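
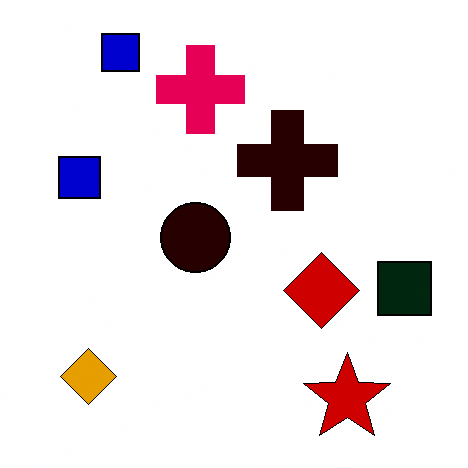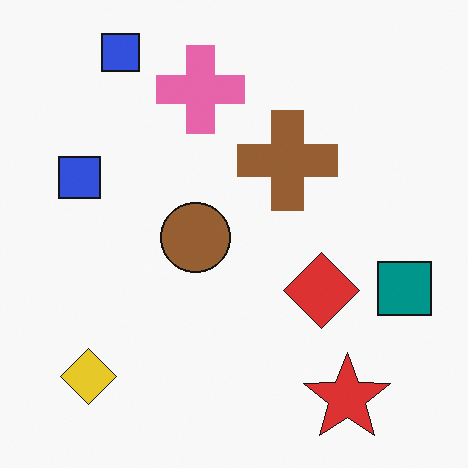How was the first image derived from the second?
The image was given much higher contrast.

Tones are pushed away from mid-grey across the whole image — a global contrast change.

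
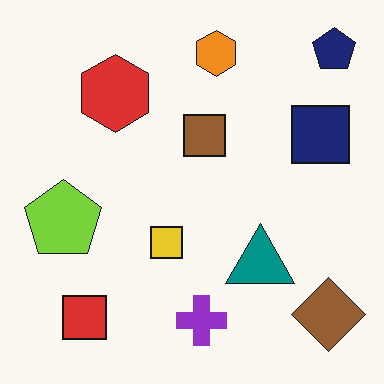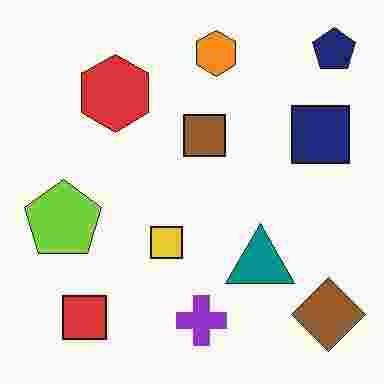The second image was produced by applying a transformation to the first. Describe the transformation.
Heavily JPEG-compressed with obvious blocking artifacts.

Blocky 8×8 compression artifacts appear around shape edges and the flat background shows ringing — characteristic JPEG degradation.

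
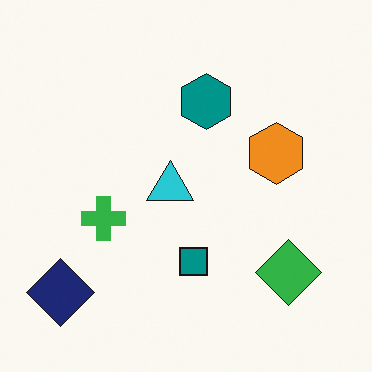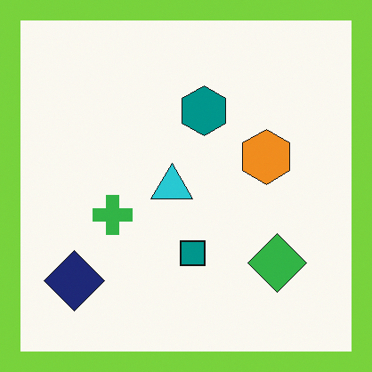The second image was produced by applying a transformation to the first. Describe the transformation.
The transformation is: framed with a lime border.

A solid lime frame runs around the edge of the second image, with the content slightly shrunk inside it.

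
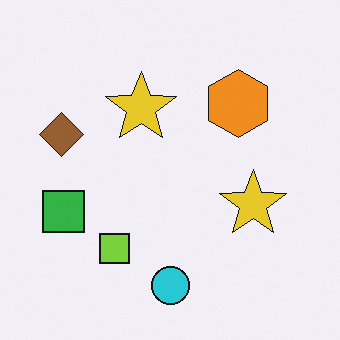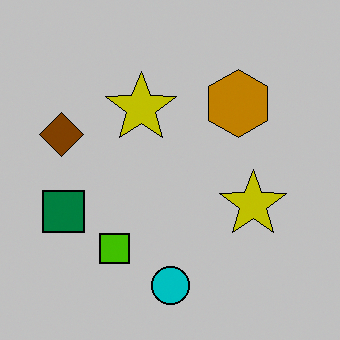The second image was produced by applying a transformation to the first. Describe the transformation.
This is the original image aggressively posterized.

Each flat color has snapped to a coarser quantized level — most visibly, the near-white background has dropped to a flat grey.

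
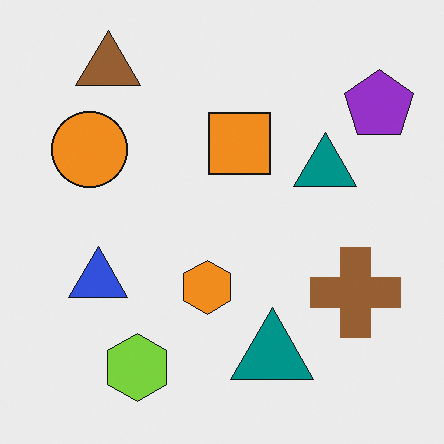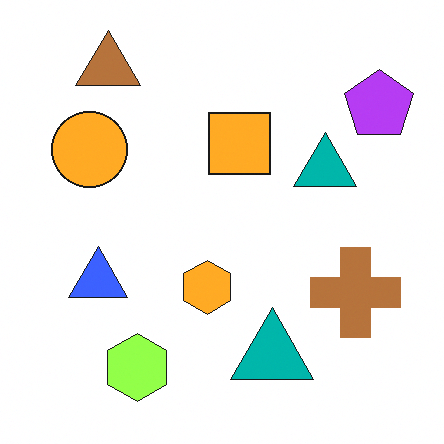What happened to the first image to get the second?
It was slightly brightened.

Every pixel — background and shapes alike — is uniformly brightened.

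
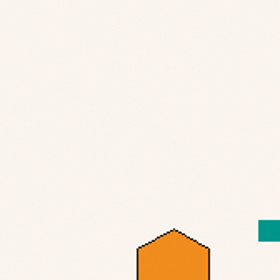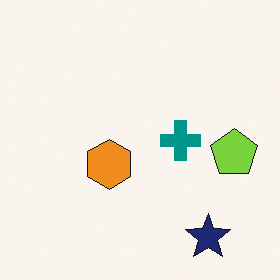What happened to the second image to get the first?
Cropped to a noticeably smaller region and rescaled.

The visible shapes are larger and the field of view is narrower; shapes near the original edges may be partly or wholly outside the frame — a crop-and-rescale.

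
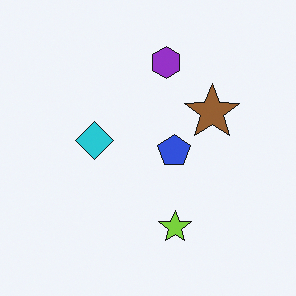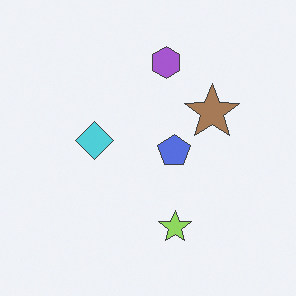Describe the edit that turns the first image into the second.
The image was given slightly reduced contrast.

Tones are pushed toward mid-grey across the whole image — a global contrast change.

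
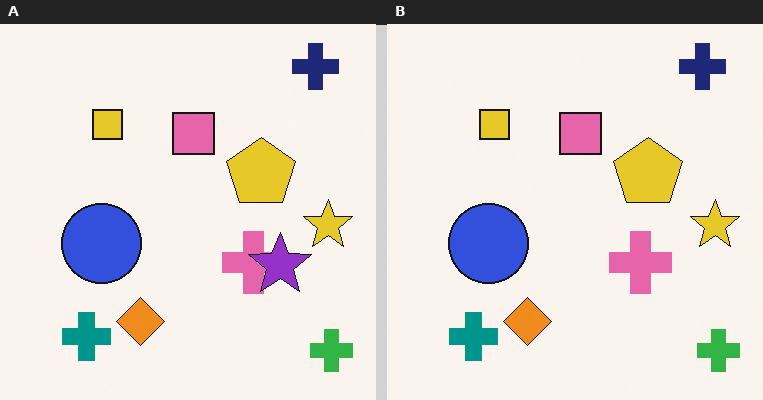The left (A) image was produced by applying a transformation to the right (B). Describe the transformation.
The transformation is: overlaid with an additional purple star.

A purple star appears in the left (A) image that is absent from the right (B).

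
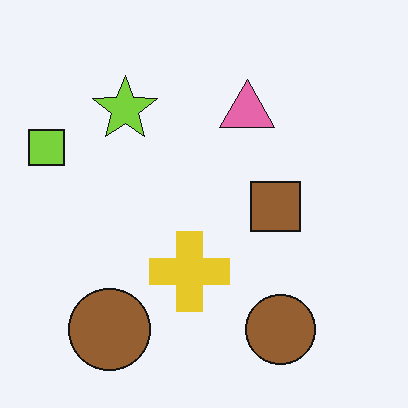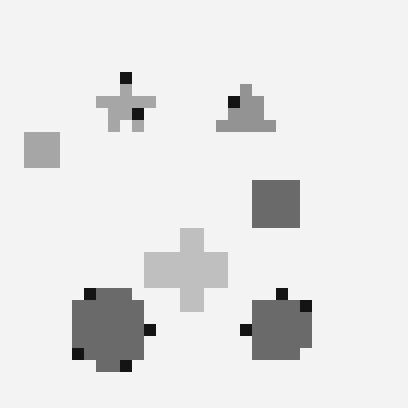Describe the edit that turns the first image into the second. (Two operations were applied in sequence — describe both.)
The transformation is: coarsely pixelated, then converted to grayscale.

Shapes are reduced to large square blocks; fine edges and outlines are lost — a downscale-then-upscale (mosaic) effect. All color is removed — every shape is now a shade of grey.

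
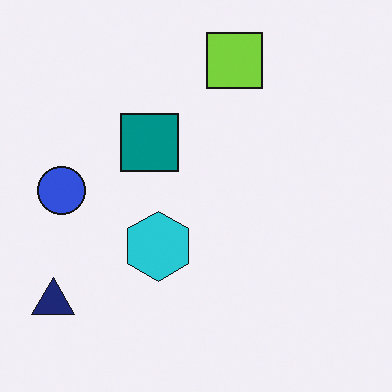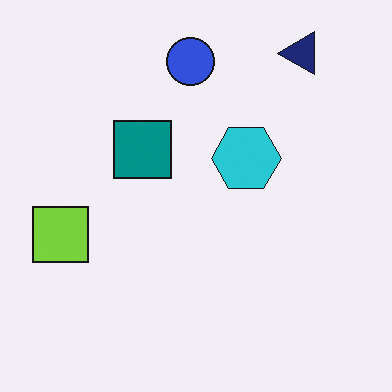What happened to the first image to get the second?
Transposed (reflected across the top-left ↔ bottom-right diagonal).

Shapes have swapped their row and column positions — what was in the top-right is now in the bottom-left — a diagonal reflection.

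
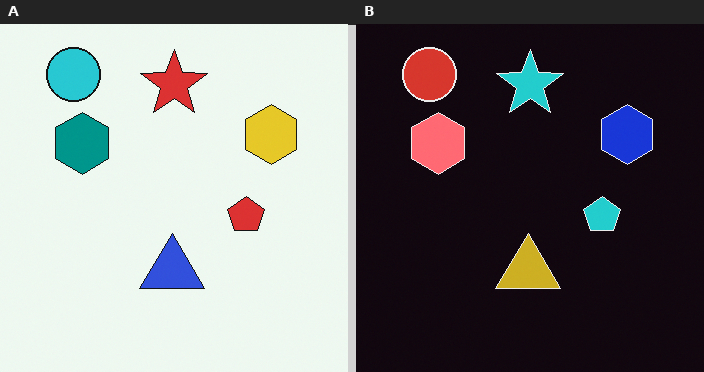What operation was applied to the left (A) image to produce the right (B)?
The transformation is: color-inverted (negative).

The light background has become dark and every shape's color is its complement — a photographic negative.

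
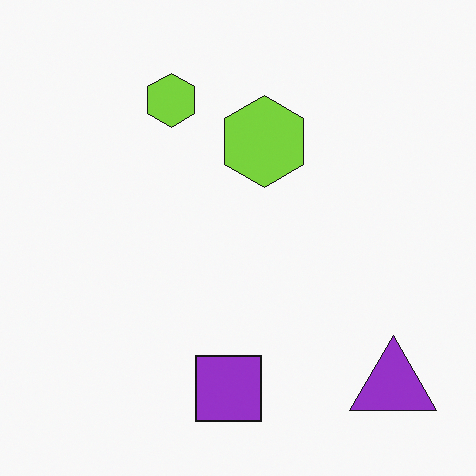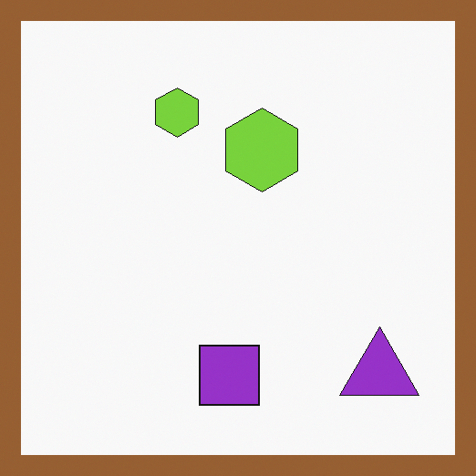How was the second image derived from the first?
The image was framed with a brown border.

A solid brown frame runs around the edge of the second image, with the content slightly shrunk inside it.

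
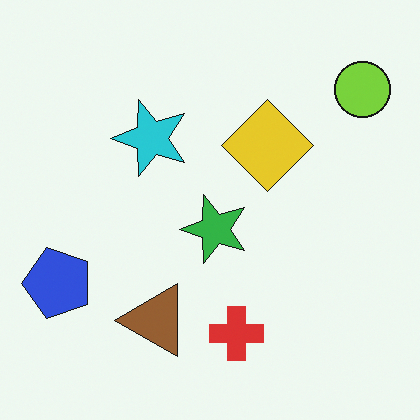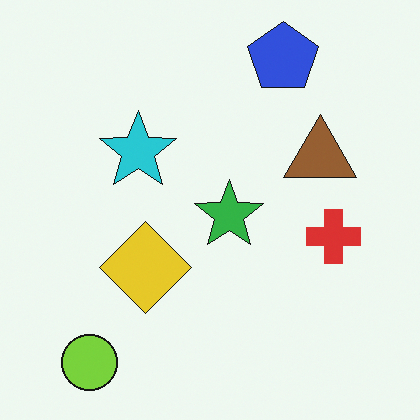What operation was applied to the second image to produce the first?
It was transposed (reflected across the top-left ↔ bottom-right diagonal).

Shapes have swapped their row and column positions — what was in the top-right is now in the bottom-left — a diagonal reflection.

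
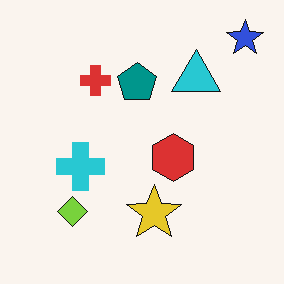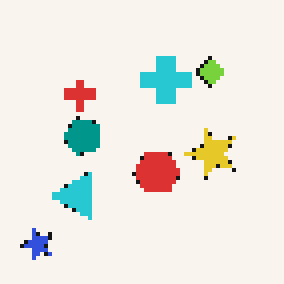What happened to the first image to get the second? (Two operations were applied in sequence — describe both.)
It was transposed (reflected across the top-left ↔ bottom-right diagonal), then mildly pixelated.

Shapes have swapped their row and column positions — what was in the top-right is now in the bottom-left — a diagonal reflection. Shapes are reduced to large square blocks; fine edges and outlines are lost — a downscale-then-upscale (mosaic) effect.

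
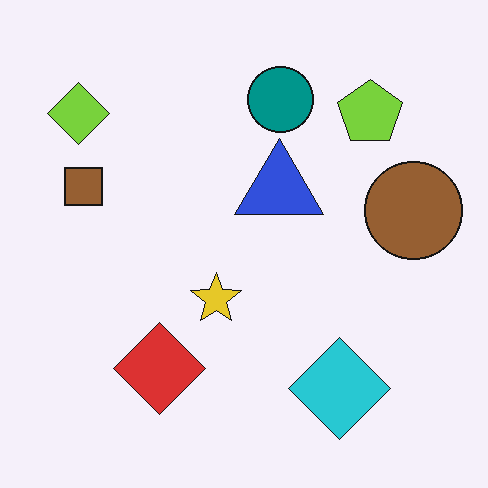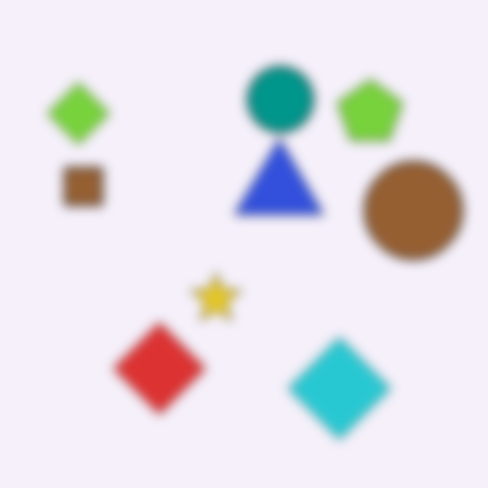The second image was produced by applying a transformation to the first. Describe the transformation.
The second image is the first strongly gaussian-blurred.

Shape edges and outlines are uniformly softened across the whole image.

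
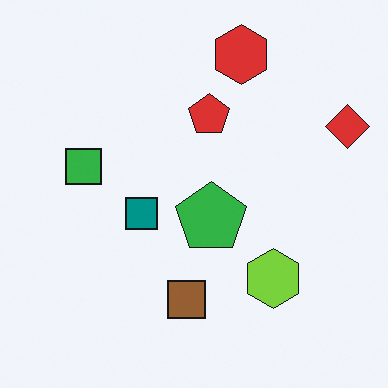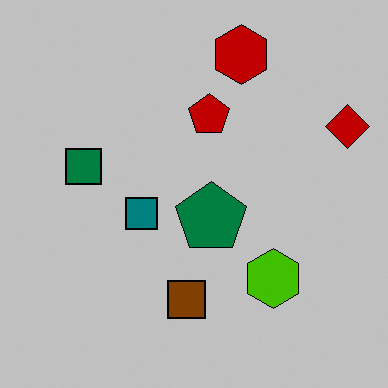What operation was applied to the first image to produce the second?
The transformation is: heavily posterized to just a handful of flat colors.

Each flat color has snapped to a coarser quantized level — most visibly, the near-white background has dropped to a flat grey.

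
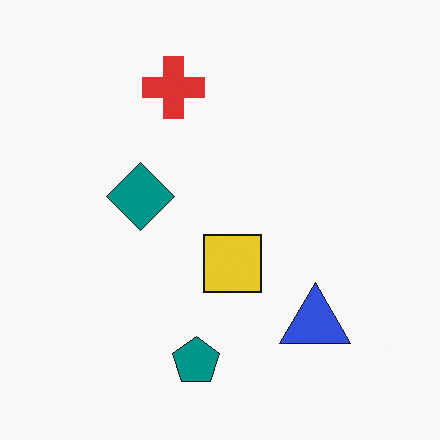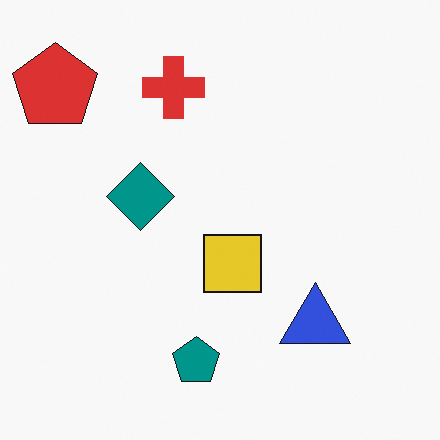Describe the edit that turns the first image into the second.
The image was overlaid with an additional red pentagon.

A red pentagon appears in the second image that is absent from the first.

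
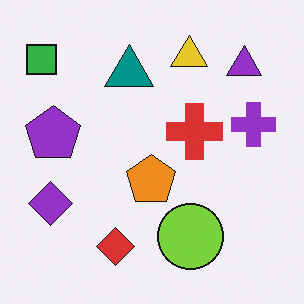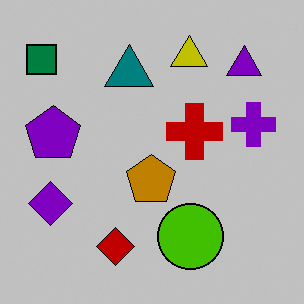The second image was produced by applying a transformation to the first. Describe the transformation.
The second image is the first heavily posterized to just a handful of flat colors.

Each flat color has snapped to a coarser quantized level — most visibly, the near-white background has dropped to a flat grey.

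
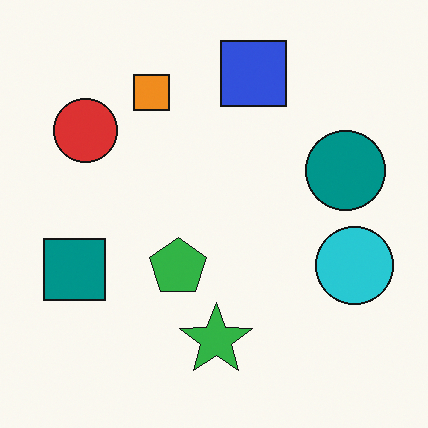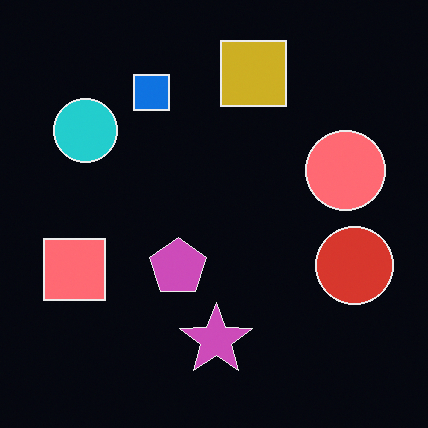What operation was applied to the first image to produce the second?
The second image is the first color-inverted (negative).

The light background has become dark and every shape's color is its complement — a photographic negative.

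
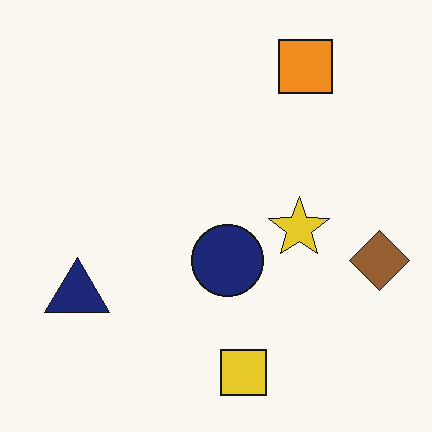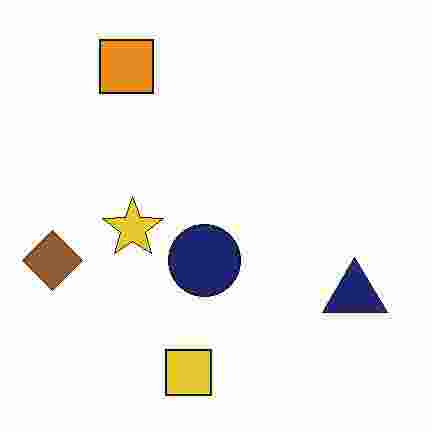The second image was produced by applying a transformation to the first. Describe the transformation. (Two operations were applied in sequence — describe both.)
The second image is the first flipped horizontally (left ↔ right), then degraded with heavy JPEG compression.

The brown diamond is in the right of the first image and the left of the second — shapes on opposite sides of the vertical midline have swapped in a mirror flip. Blocky 8×8 compression artifacts appear around shape edges and the flat background shows ringing — characteristic JPEG degradation.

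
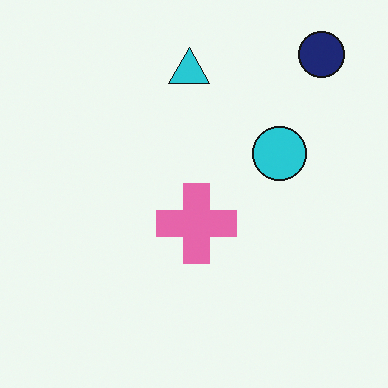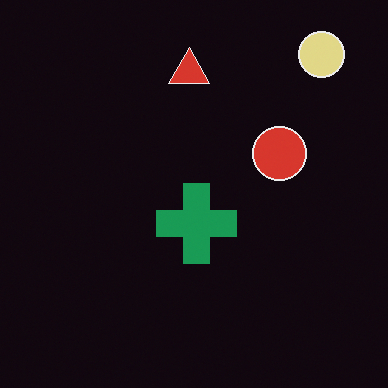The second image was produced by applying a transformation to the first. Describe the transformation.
It was color-inverted (negative).

The light background has become dark and every shape's color is its complement — a photographic negative.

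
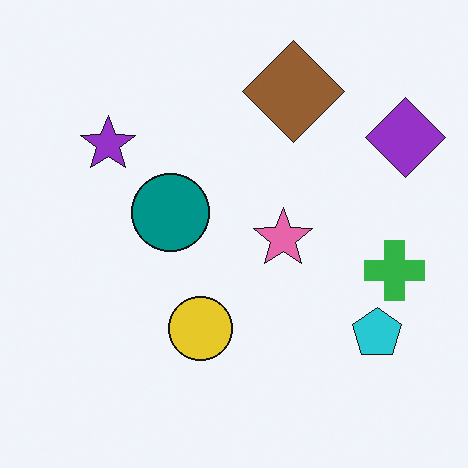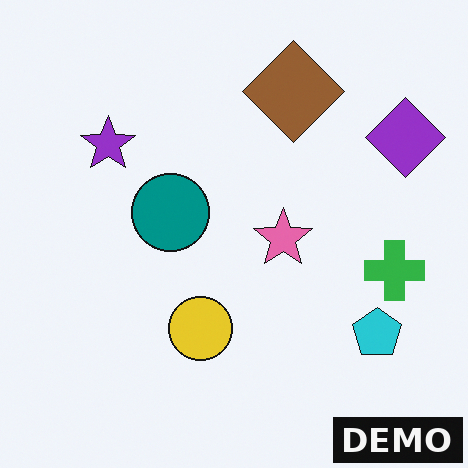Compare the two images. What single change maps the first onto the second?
The image was watermarked with the text "DEMO" in the lower-right corner.

A dark label reading "DEMO" appears in the lower-right corner.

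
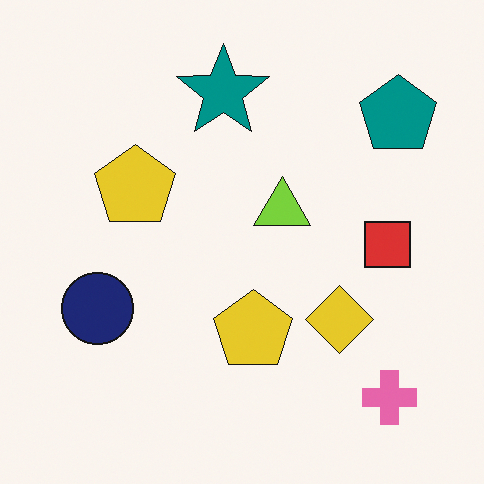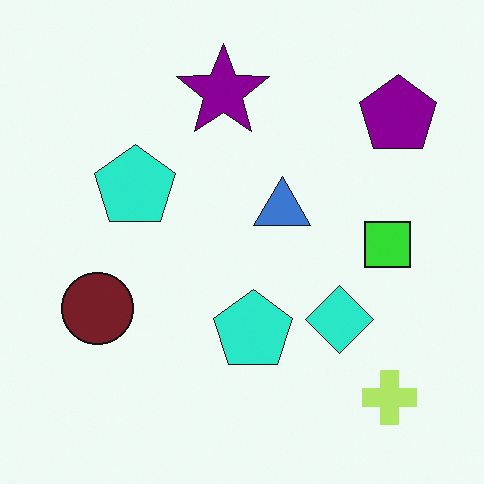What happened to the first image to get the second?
It was hue-shifted by a moderate amount.

Every shape's color has rotated by the same amount around the hue wheel — a uniform hue shift.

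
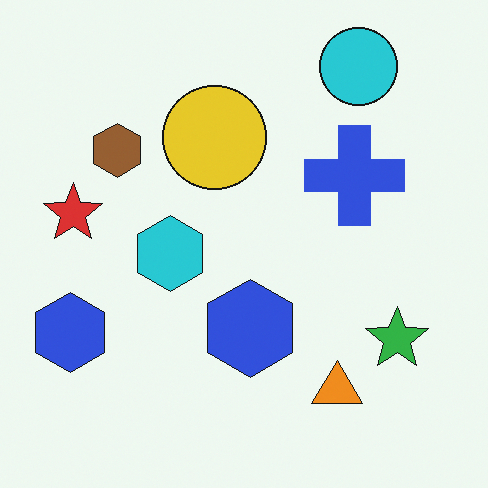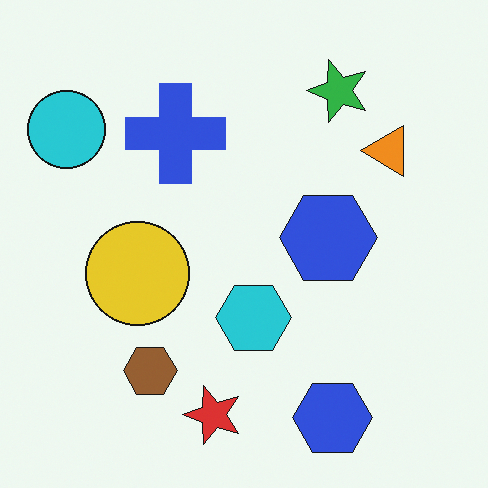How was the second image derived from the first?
The second image is the first rotated 90° counter-clockwise.

The cyan circle sits in the top-right of the first image and the top-left of the second — consistent with a whole-image 90° counter-clockwise rotation.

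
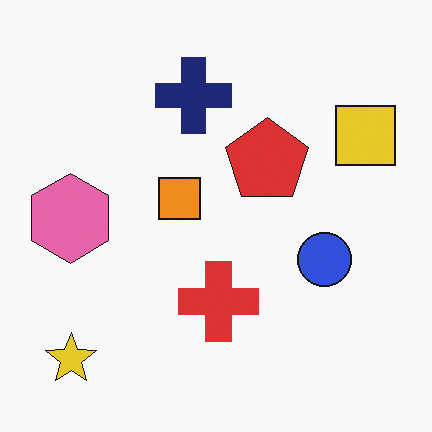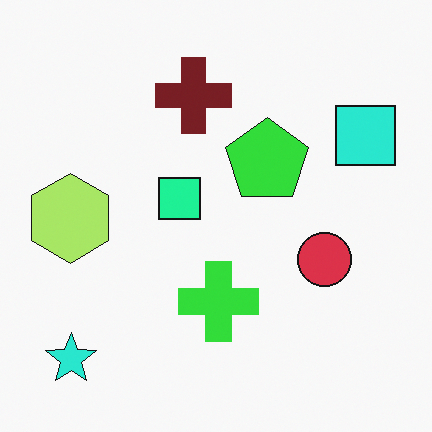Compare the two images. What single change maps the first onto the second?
The second image is the first hue-shifted by a moderate amount.

Every shape's color has rotated by the same amount around the hue wheel — a uniform hue shift.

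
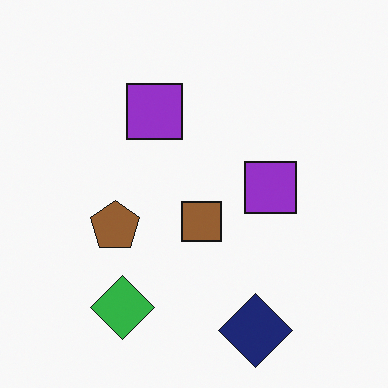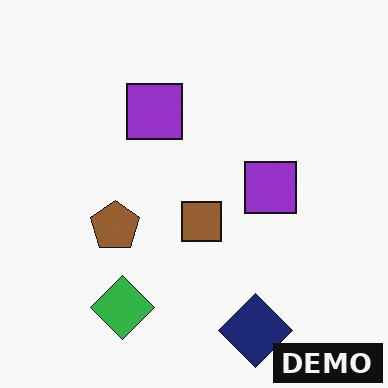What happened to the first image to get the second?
This is the original image watermarked with the text "DEMO" in the lower-right corner.

A dark label reading "DEMO" appears in the lower-right corner.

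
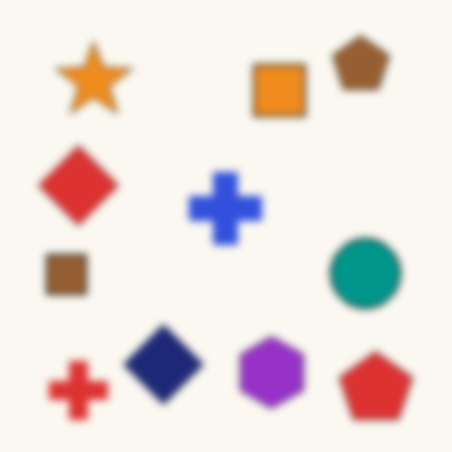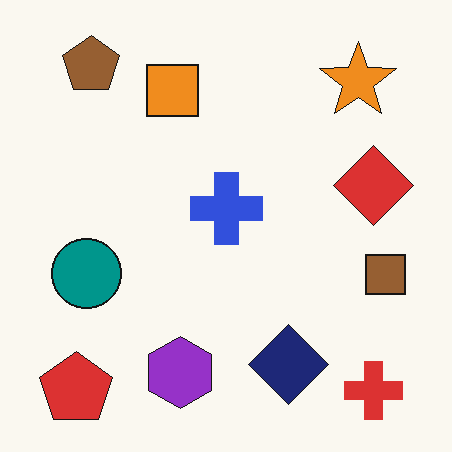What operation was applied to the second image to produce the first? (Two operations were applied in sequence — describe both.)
It was flipped horizontally (left ↔ right), then noticeably gaussian-blurred.

The brown square is in the right of the second image and the left of the first — shapes on opposite sides of the vertical midline have swapped in a mirror flip. Shape edges and outlines are uniformly softened across the whole image.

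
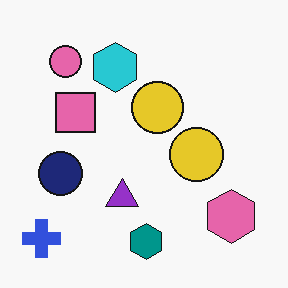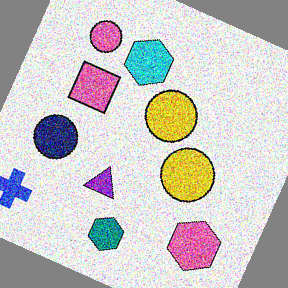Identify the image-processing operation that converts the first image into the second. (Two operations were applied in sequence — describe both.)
The image was degraded with strong gaussian noise, then rotated clockwise by a moderate amount.

Random speckle covers the whole image, including the flat background. Every shape is tilted by the same angle and the image corners show triangular fill wedges — a whole-image rotation by a non-right angle.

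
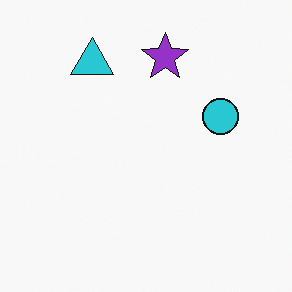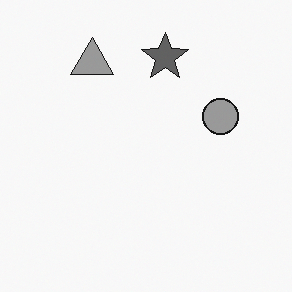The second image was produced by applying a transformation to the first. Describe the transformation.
Converted to grayscale.

All color is removed — every shape is now a shade of grey.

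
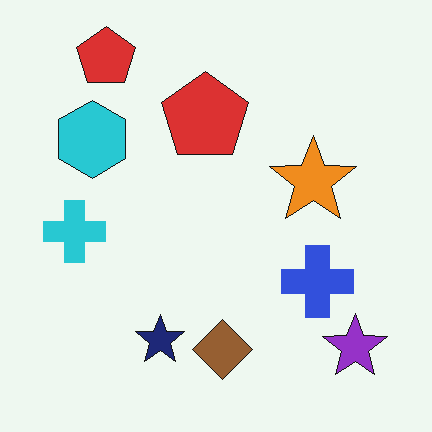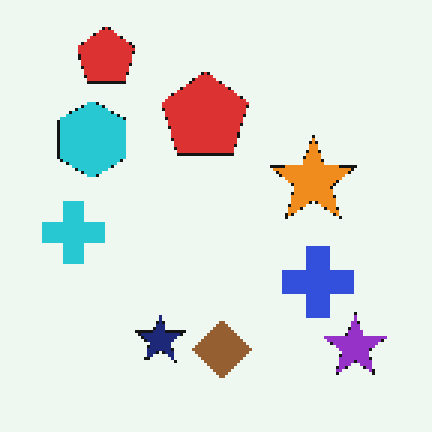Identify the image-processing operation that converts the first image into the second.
The transformation is: mildly pixelated.

Shapes are reduced to large square blocks; fine edges and outlines are lost — a downscale-then-upscale (mosaic) effect.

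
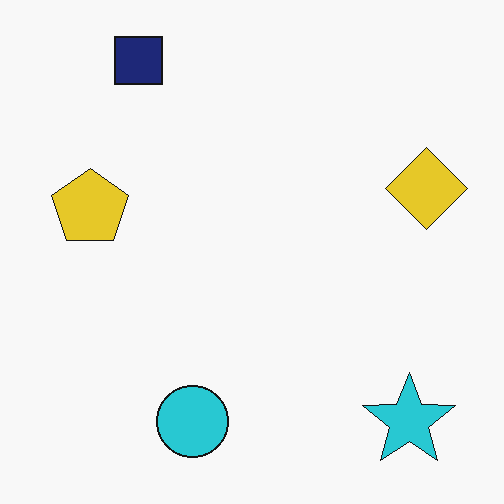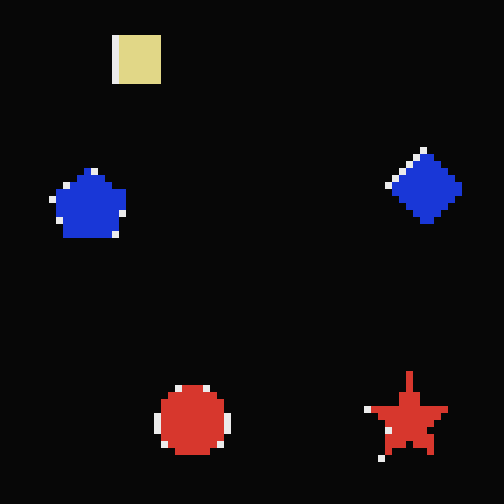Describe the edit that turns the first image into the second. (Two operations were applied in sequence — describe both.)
The image was color-inverted (negative), then pixelated into visible square blocks.

The light background has become dark and every shape's color is its complement — a photographic negative. Shapes are reduced to large square blocks; fine edges and outlines are lost — a downscale-then-upscale (mosaic) effect.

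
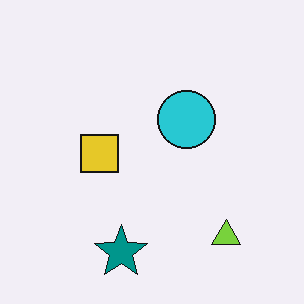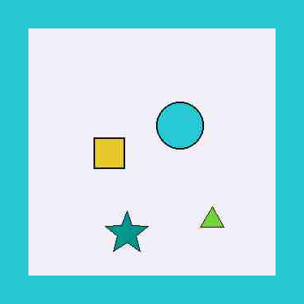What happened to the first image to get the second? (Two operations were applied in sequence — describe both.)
The transformation is: heavily JPEG-compressed with obvious blocking artifacts, then framed with a cyan border.

Blocky 8×8 compression artifacts appear around shape edges and the flat background shows ringing — characteristic JPEG degradation. A solid cyan frame runs around the edge of the second image, with the content slightly shrunk inside it.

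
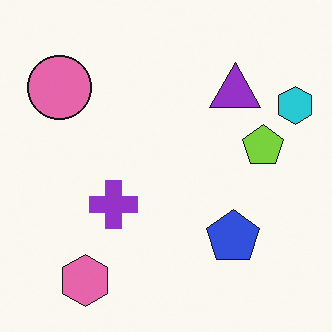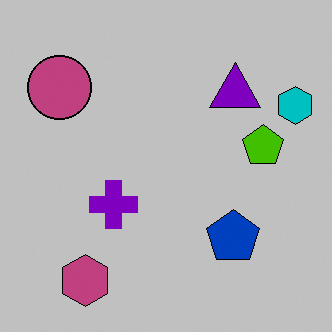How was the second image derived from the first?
Aggressively posterized.

Each flat color has snapped to a coarser quantized level — most visibly, the near-white background has dropped to a flat grey.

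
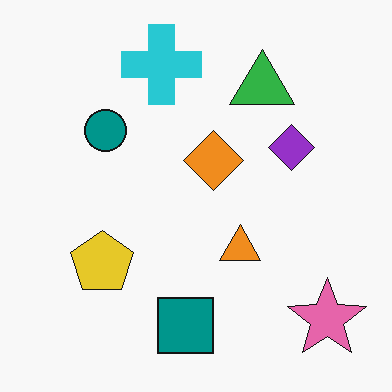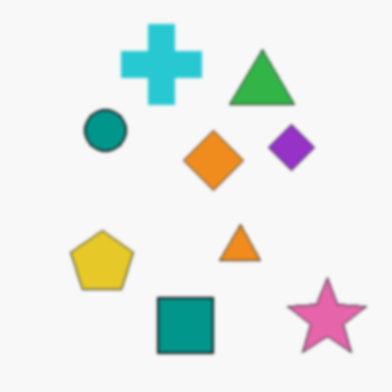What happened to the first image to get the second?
The transformation is: slightly softened.

Shape edges and outlines are uniformly softened across the whole image.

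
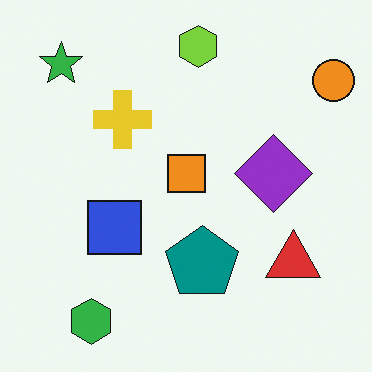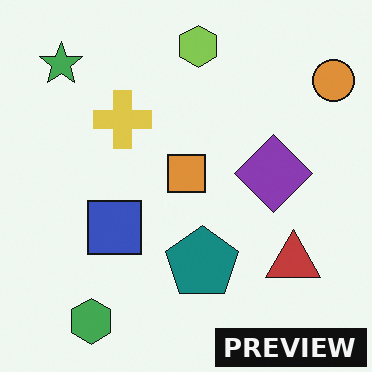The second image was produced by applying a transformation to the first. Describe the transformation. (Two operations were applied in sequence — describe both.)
The transformation is: slightly desaturated, then watermarked with the text "PREVIEW" in the lower-right corner.

All colors are more muted and greyish — a global saturation change. A dark label reading "PREVIEW" appears in the lower-right corner.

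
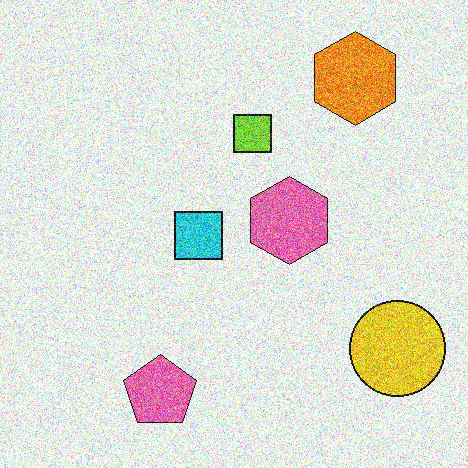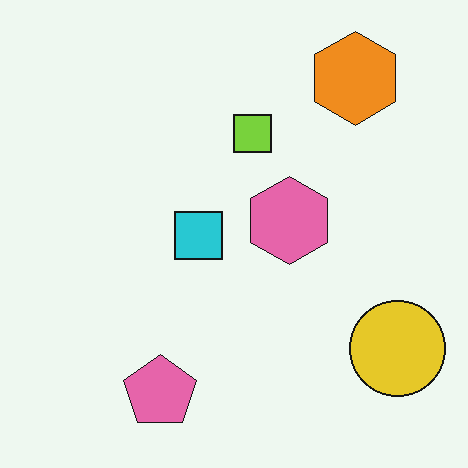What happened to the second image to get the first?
This is the original image degraded with strong gaussian noise.

Random speckle covers the whole image, including the flat background.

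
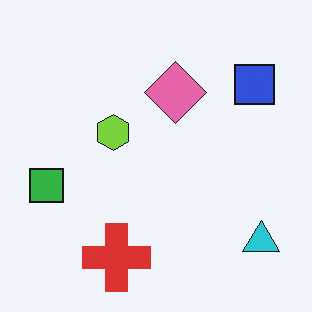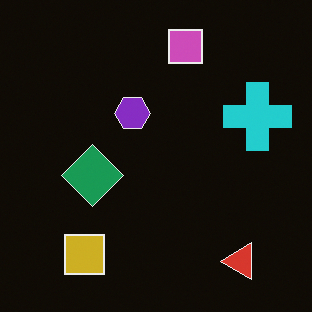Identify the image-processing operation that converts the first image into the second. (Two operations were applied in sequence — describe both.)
The second image is the first color-inverted (negative), then transposed (reflected across the top-left ↔ bottom-right diagonal).

The light background has become dark and every shape's color is its complement — a photographic negative. Shapes have swapped their row and column positions — what was in the top-right is now in the bottom-left — a diagonal reflection.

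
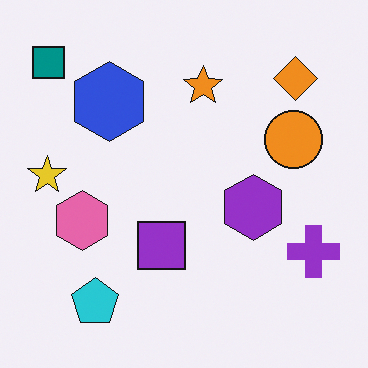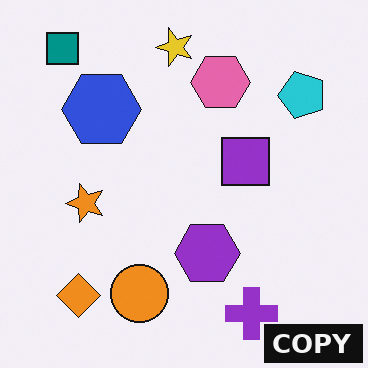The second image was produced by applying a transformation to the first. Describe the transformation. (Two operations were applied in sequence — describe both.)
The image was transposed (reflected across the top-left ↔ bottom-right diagonal), then watermarked with the text "COPY" in the lower-right corner.

Shapes have swapped their row and column positions — what was in the top-right is now in the bottom-left — a diagonal reflection. A dark label reading "COPY" appears in the lower-right corner.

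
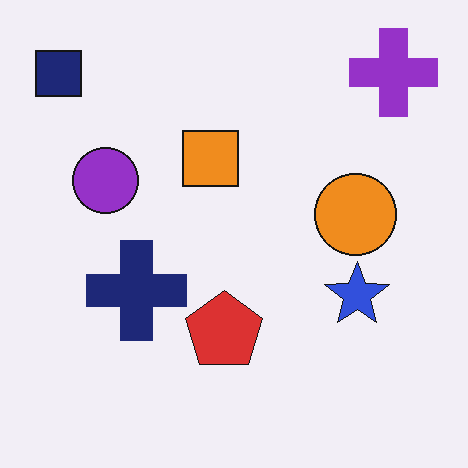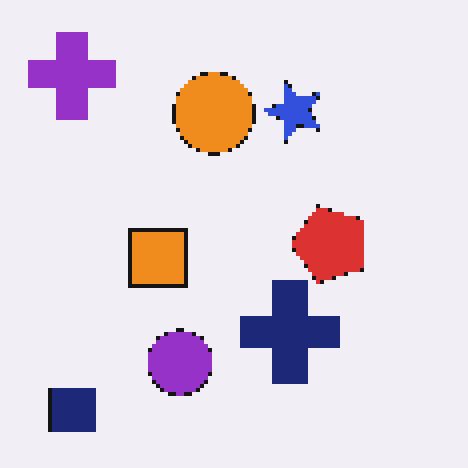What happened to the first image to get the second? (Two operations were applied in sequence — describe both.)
The second image is the first lightly pixelated (a mild mosaic effect), then rotated 90° counter-clockwise.

Shapes are reduced to large square blocks; fine edges and outlines are lost — a downscale-then-upscale (mosaic) effect. The navy square sits in the top-left of the first image and the bottom-left of the second — consistent with a whole-image 90° counter-clockwise rotation.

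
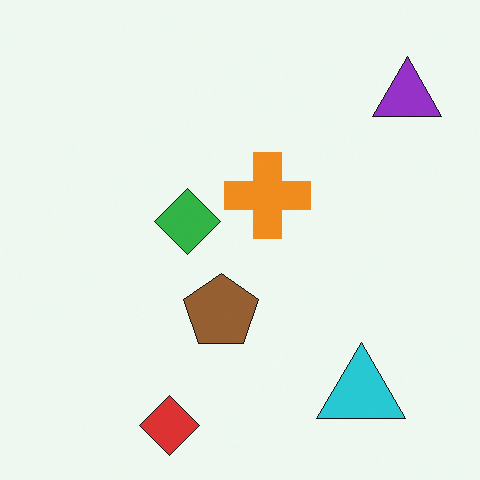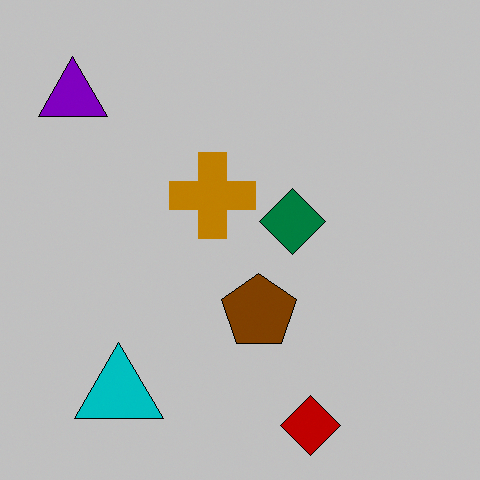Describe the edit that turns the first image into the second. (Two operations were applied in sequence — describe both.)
It was flipped horizontally (left ↔ right), then heavily posterized to just a handful of flat colors.

The purple triangle is in the top-right of the first image and the top-left of the second — shapes on opposite sides of the vertical midline have swapped in a mirror flip. Each flat color has snapped to a coarser quantized level — most visibly, the near-white background has dropped to a flat grey.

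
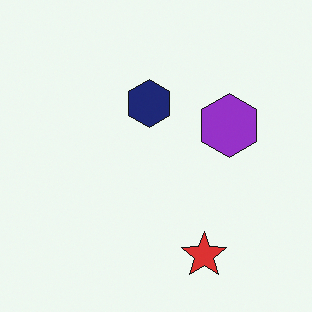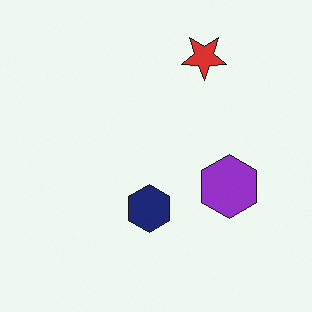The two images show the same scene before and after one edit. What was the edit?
The transformation is: flipped vertically (top ↔ bottom).

The red star is in the bottom of the first image and the top of the second — shapes on opposite sides of the horizontal midline have swapped in a mirror flip.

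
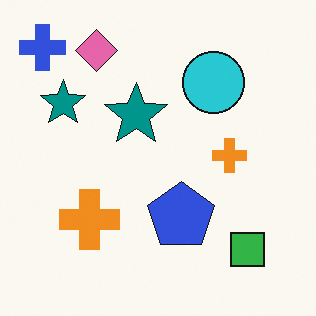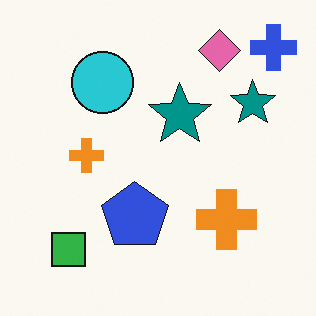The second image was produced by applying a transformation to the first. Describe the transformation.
The image was flipped horizontally (left ↔ right).

The blue cross is in the top-left of the first image and the top-right of the second — shapes on opposite sides of the vertical midline have swapped in a mirror flip.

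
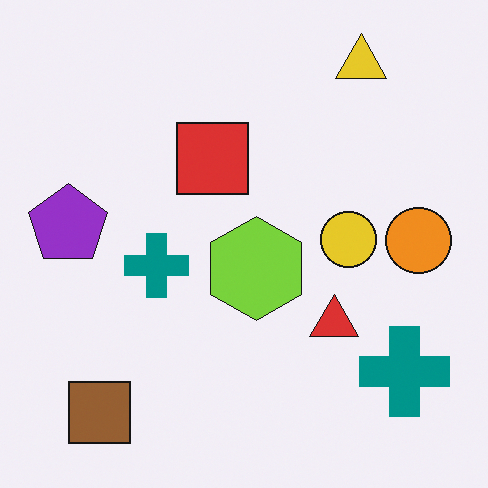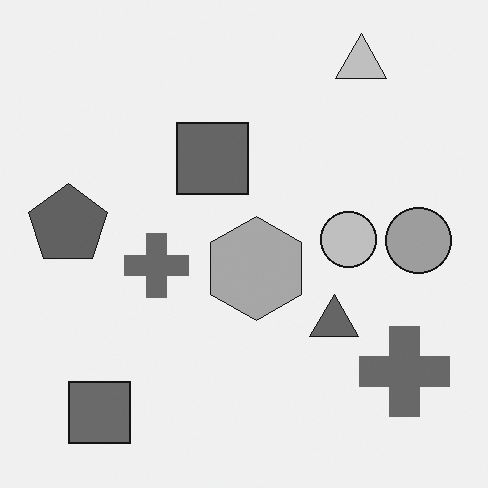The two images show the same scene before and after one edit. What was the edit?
It was converted to grayscale.

All color is removed — every shape is now a shade of grey.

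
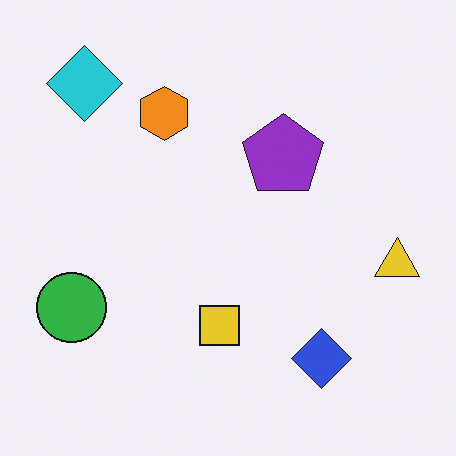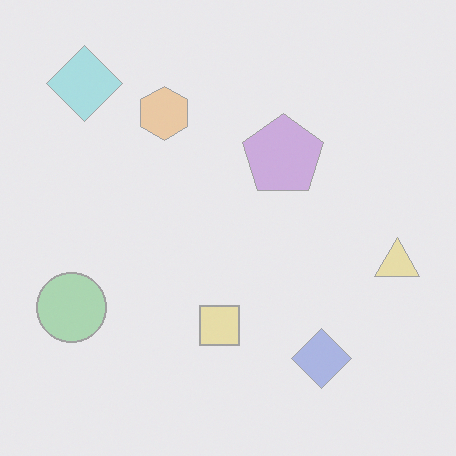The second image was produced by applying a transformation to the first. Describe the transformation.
This is the original image given much lower contrast.

Tones are pushed toward mid-grey across the whole image — a global contrast change.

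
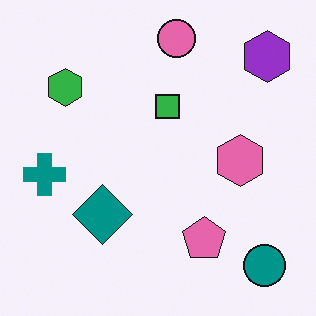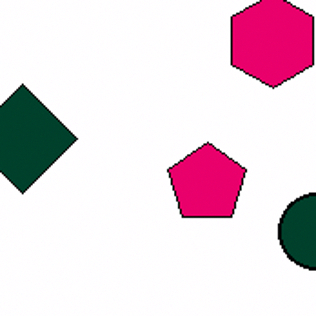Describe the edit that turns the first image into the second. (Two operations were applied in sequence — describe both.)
It was boosted in contrast, then cropped tightly and scaled back up.

Tones are pushed away from mid-grey across the whole image — a global contrast change. The visible shapes are larger and the field of view is narrower; shapes near the original edges may be partly or wholly outside the frame — a crop-and-rescale.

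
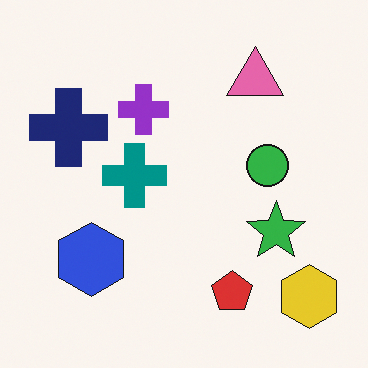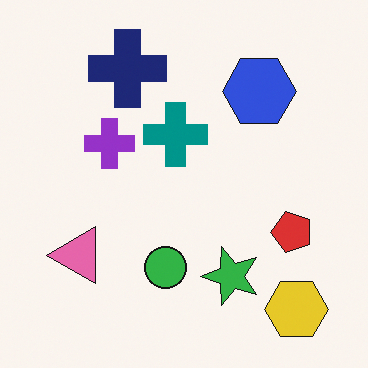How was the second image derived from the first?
It was transposed (reflected across the top-left ↔ bottom-right diagonal).

Shapes have swapped their row and column positions — what was in the top-right is now in the bottom-left — a diagonal reflection.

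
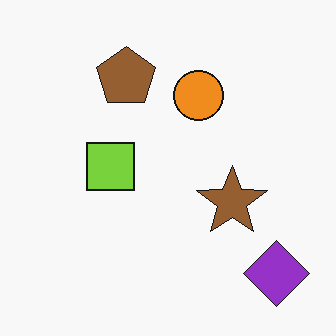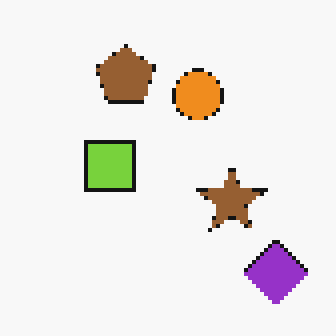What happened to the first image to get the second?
The transformation is: lightly pixelated (a mild mosaic effect).

Shapes are reduced to large square blocks; fine edges and outlines are lost — a downscale-then-upscale (mosaic) effect.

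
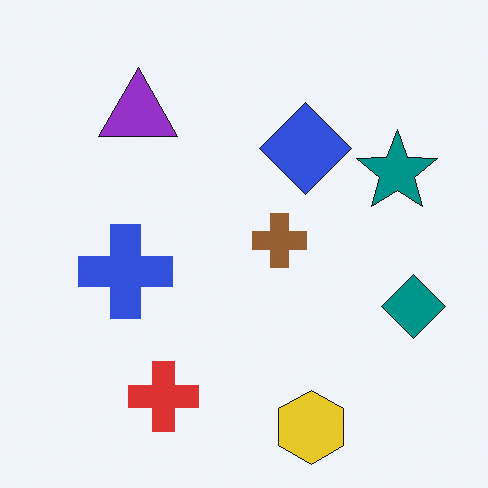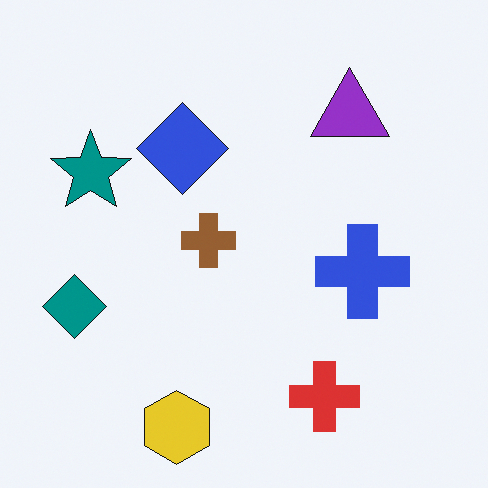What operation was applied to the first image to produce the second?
The transformation is: flipped horizontally (left ↔ right).

The teal diamond is in the right of the first image and the left of the second — shapes on opposite sides of the vertical midline have swapped in a mirror flip.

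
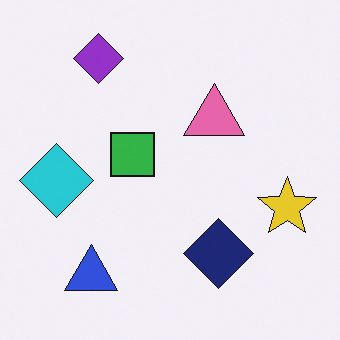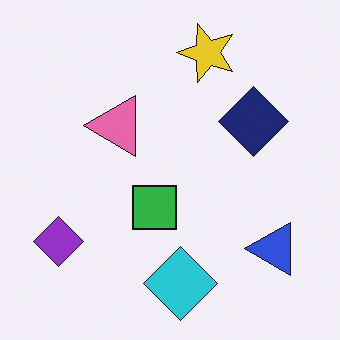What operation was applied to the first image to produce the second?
The transformation is: rotated 90° counter-clockwise.

The purple diamond sits in the top-left of the first image and the bottom-left of the second — consistent with a whole-image 90° counter-clockwise rotation.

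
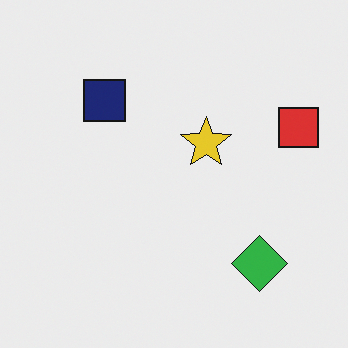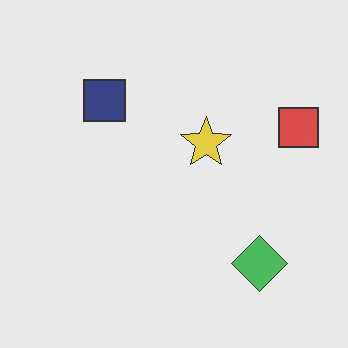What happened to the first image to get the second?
The second image is the first given slightly reduced contrast.

Tones are pushed toward mid-grey across the whole image — a global contrast change.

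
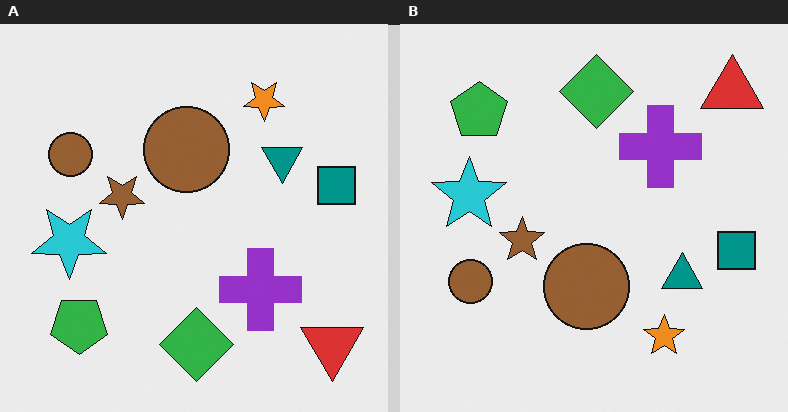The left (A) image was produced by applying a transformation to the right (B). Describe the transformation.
Flipped vertically (top ↔ bottom).

The red triangle is in the top-right of the right (B) image and the bottom-right of the left (A) — shapes on opposite sides of the horizontal midline have swapped in a mirror flip.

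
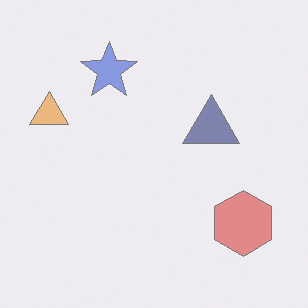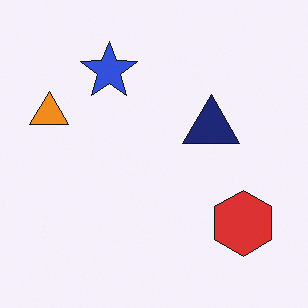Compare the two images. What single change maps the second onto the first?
Given much lower contrast.

Tones are pushed toward mid-grey across the whole image — a global contrast change.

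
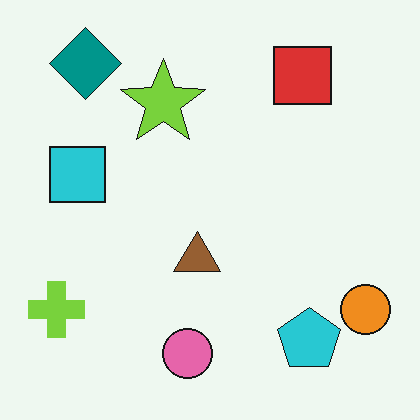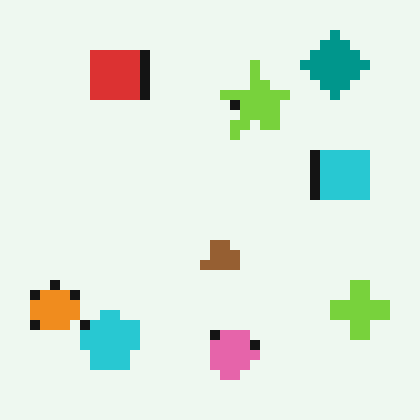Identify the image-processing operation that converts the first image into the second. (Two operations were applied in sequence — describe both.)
It was flipped horizontally (left ↔ right), then heavily pixelated into large blocks.

The orange circle is in the bottom-right of the first image and the bottom-left of the second — shapes on opposite sides of the vertical midline have swapped in a mirror flip. Shapes are reduced to large square blocks; fine edges and outlines are lost — a downscale-then-upscale (mosaic) effect.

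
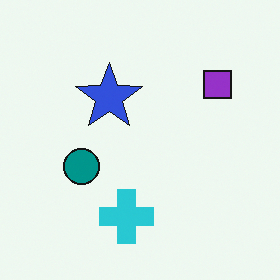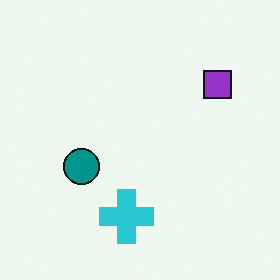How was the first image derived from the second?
It was overlaid with an additional blue star.

A blue star appears in the first image that is absent from the second.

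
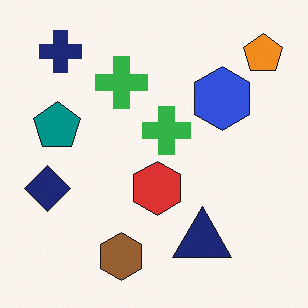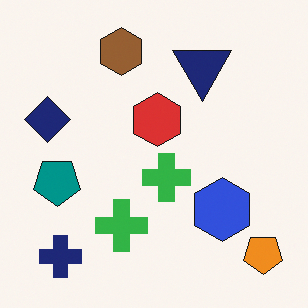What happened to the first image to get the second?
The transformation is: flipped vertically (top ↔ bottom).

The navy cross is in the top-left of the first image and the bottom-left of the second — shapes on opposite sides of the horizontal midline have swapped in a mirror flip.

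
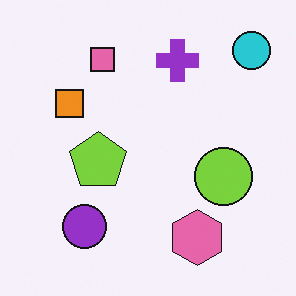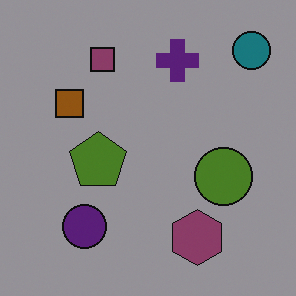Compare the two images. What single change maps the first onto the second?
Darkened a lot.

Every pixel — background and shapes alike — is uniformly darkened.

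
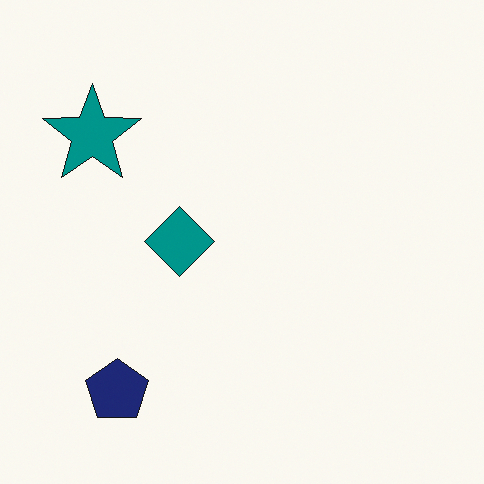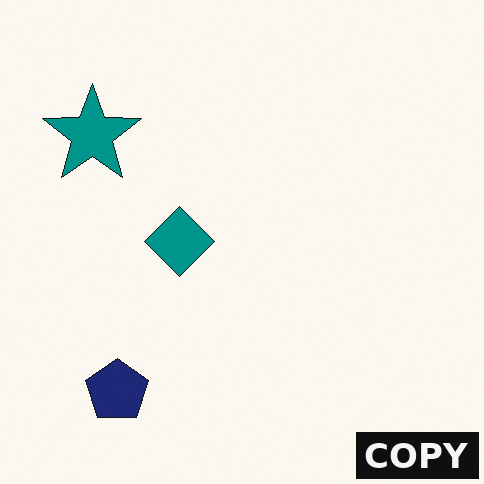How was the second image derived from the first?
It was watermarked with the text "COPY" in the lower-right corner.

A dark label reading "COPY" appears in the lower-right corner.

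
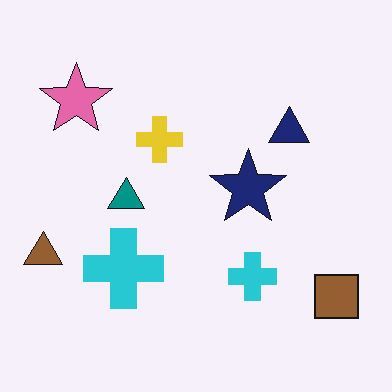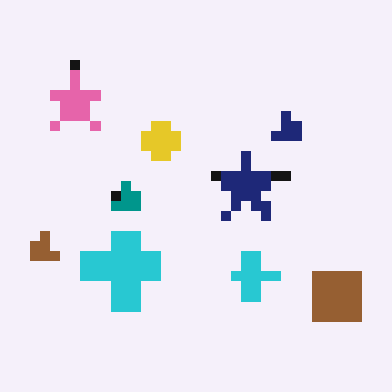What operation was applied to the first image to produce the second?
The transformation is: heavily pixelated into large blocks.

Shapes are reduced to large square blocks; fine edges and outlines are lost — a downscale-then-upscale (mosaic) effect.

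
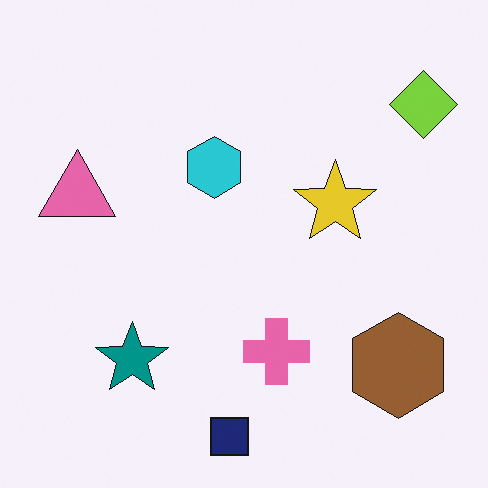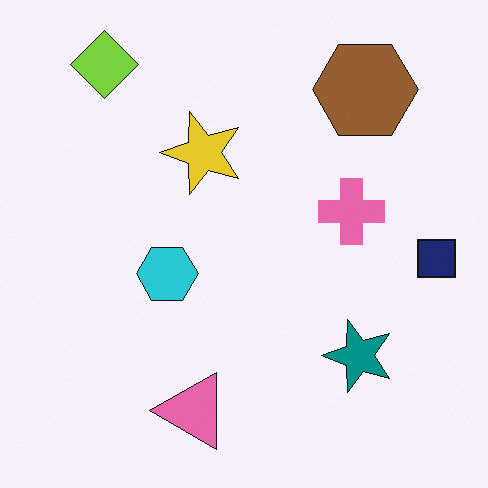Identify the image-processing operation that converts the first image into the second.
The transformation is: rotated 90° counter-clockwise.

The lime diamond sits in the top-right of the first image and the top-left of the second — consistent with a whole-image 90° counter-clockwise rotation.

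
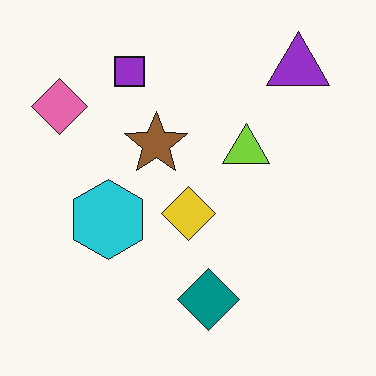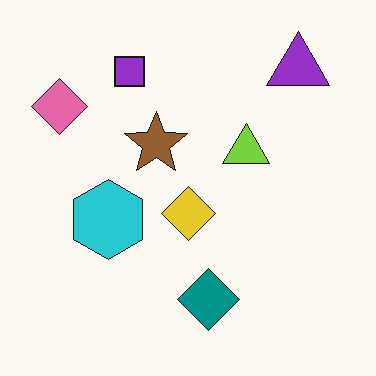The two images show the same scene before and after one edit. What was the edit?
It was JPEG-compressed with visible artifacts.

Blocky 8×8 compression artifacts appear around shape edges and the flat background shows ringing — characteristic JPEG degradation.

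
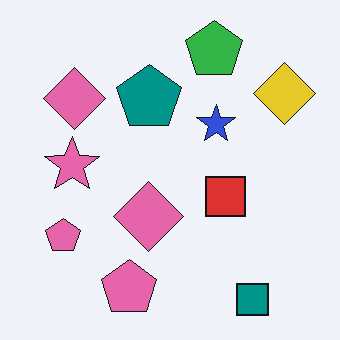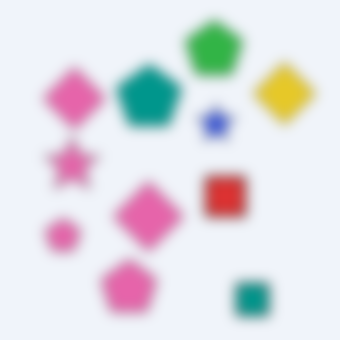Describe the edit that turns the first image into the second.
Strongly gaussian-blurred.

Shape edges and outlines are uniformly softened across the whole image.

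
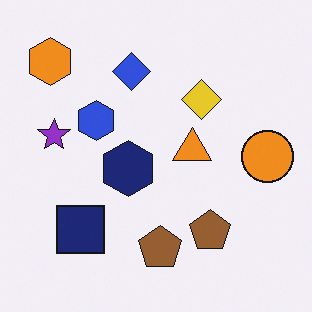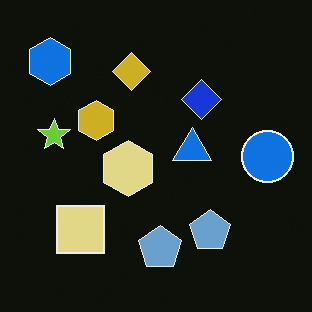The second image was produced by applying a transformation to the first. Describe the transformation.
The transformation is: color-inverted (negative).

The light background has become dark and every shape's color is its complement — a photographic negative.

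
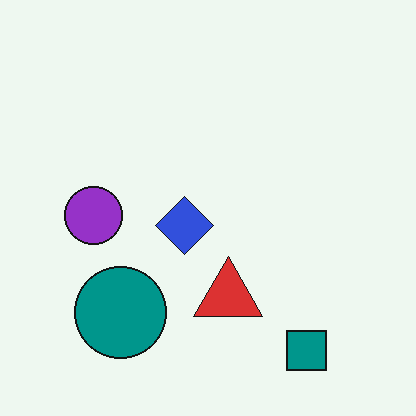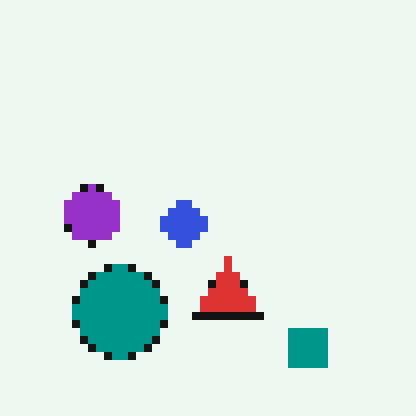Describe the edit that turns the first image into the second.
It was moderately pixelated.

Shapes are reduced to large square blocks; fine edges and outlines are lost — a downscale-then-upscale (mosaic) effect.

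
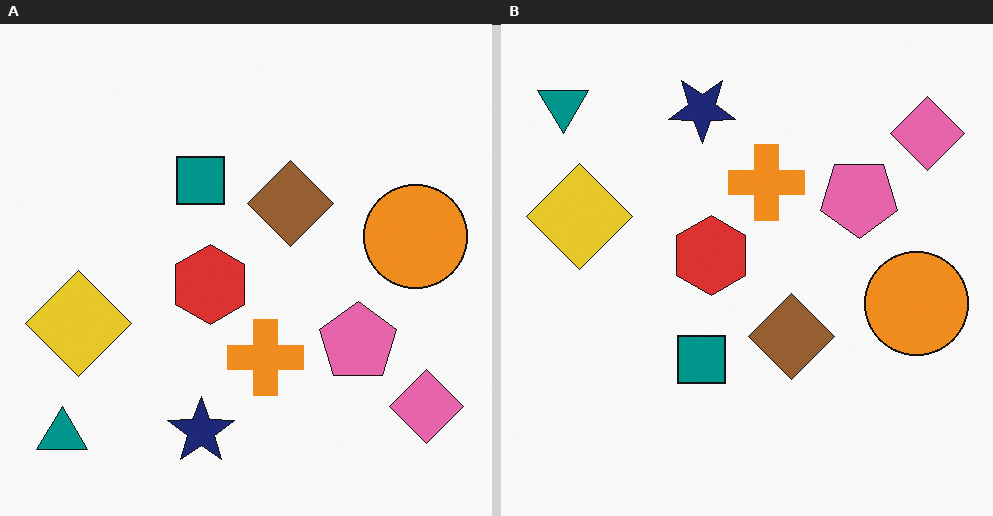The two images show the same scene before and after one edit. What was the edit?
It was flipped vertically (top ↔ bottom).

The teal triangle is in the bottom-left of the left (A) image and the top-left of the right (B) — shapes on opposite sides of the horizontal midline have swapped in a mirror flip.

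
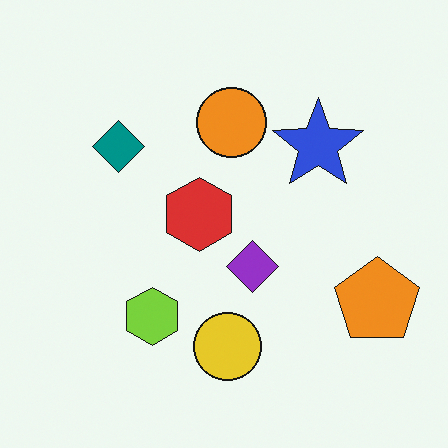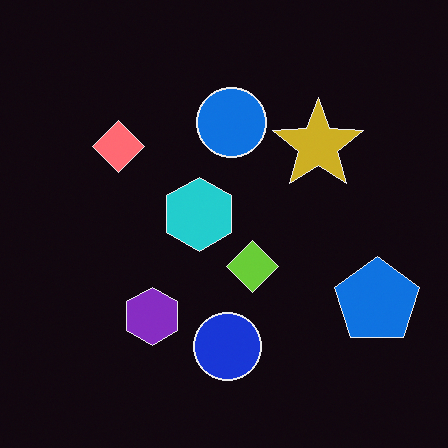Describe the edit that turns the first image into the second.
This is the original image color-inverted (negative).

The light background has become dark and every shape's color is its complement — a photographic negative.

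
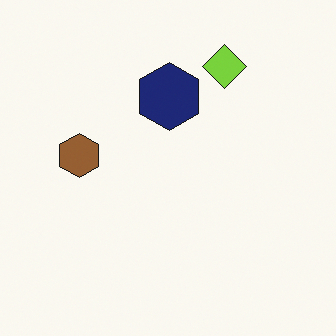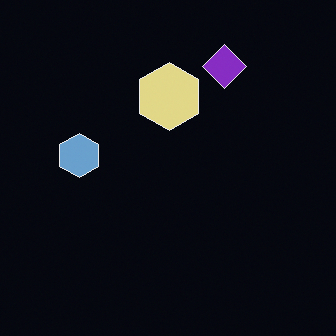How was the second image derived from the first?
The second image is the first color-inverted (negative).

The light background has become dark and every shape's color is its complement — a photographic negative.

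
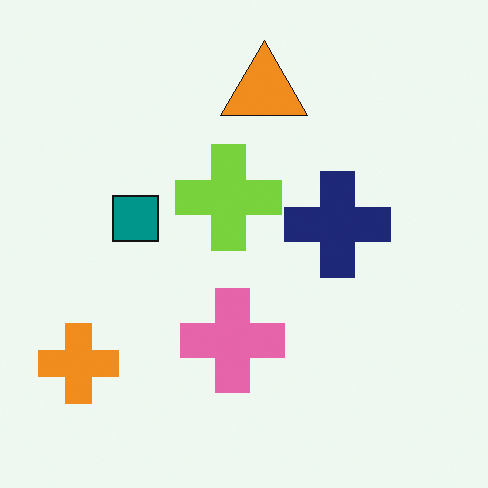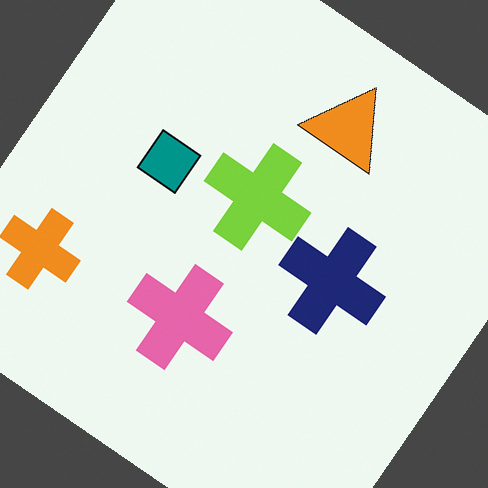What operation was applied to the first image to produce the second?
The second image is the first rotated clockwise by a large amount — several tens of degrees.

Every shape is tilted by the same angle and the image corners show triangular fill wedges — a whole-image rotation by a non-right angle.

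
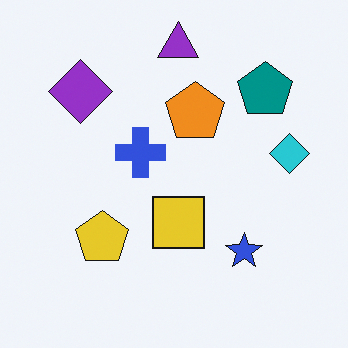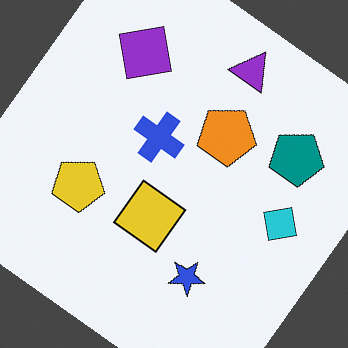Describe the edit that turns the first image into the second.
It was rotated clockwise by a large amount — several tens of degrees.

Every shape is tilted by the same angle and the image corners show triangular fill wedges — a whole-image rotation by a non-right angle.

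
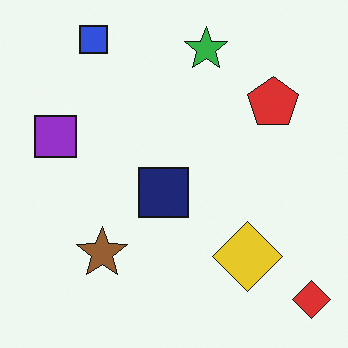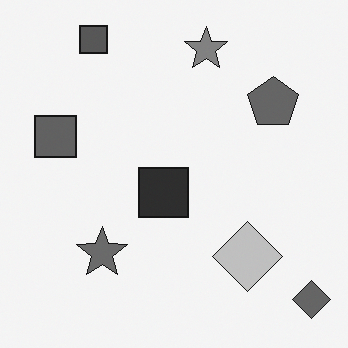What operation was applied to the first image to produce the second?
The transformation is: converted to grayscale.

All color is removed — every shape is now a shade of grey.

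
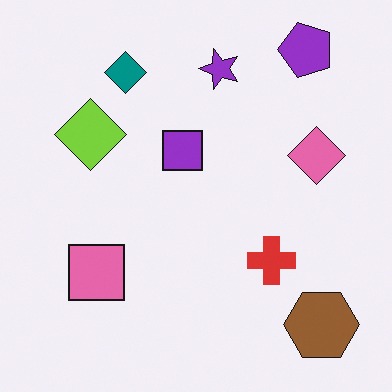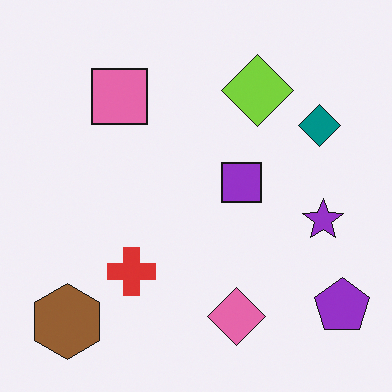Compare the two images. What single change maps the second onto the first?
Rotated 90° counter-clockwise.

The purple pentagon sits in the bottom-right of the second image and the top-right of the first — consistent with a whole-image 90° counter-clockwise rotation.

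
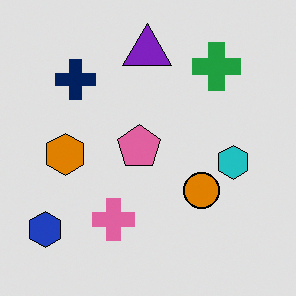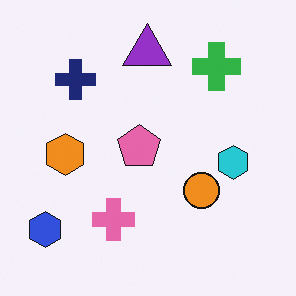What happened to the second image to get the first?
This is the original image posterized to a reduced palette.

Each flat color has snapped to a coarser quantized level — most visibly, the near-white background has dropped to a flat grey.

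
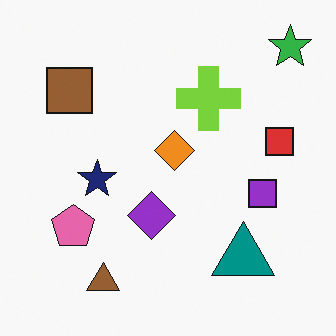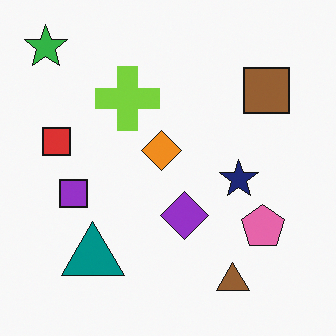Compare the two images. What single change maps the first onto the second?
The transformation is: flipped horizontally (left ↔ right).

The green star is in the top-right of the first image and the top-left of the second — shapes on opposite sides of the vertical midline have swapped in a mirror flip.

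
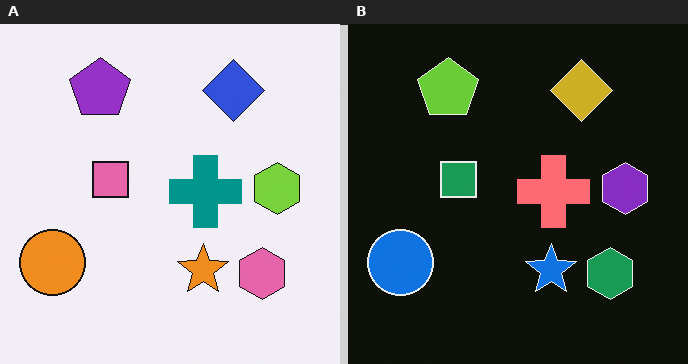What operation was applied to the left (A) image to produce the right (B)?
It was color-inverted (negative).

The light background has become dark and every shape's color is its complement — a photographic negative.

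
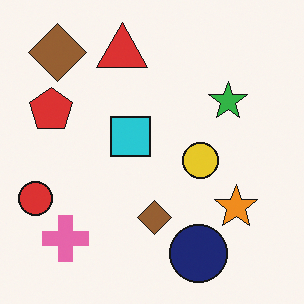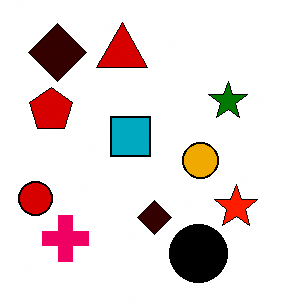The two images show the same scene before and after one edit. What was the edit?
The image was boosted in contrast.

Tones are pushed away from mid-grey across the whole image — a global contrast change.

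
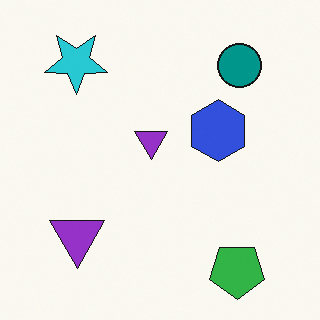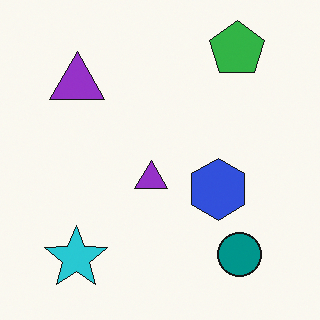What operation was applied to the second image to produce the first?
The transformation is: flipped vertically (top ↔ bottom).

The green pentagon is in the top-right of the second image and the bottom-right of the first — shapes on opposite sides of the horizontal midline have swapped in a mirror flip.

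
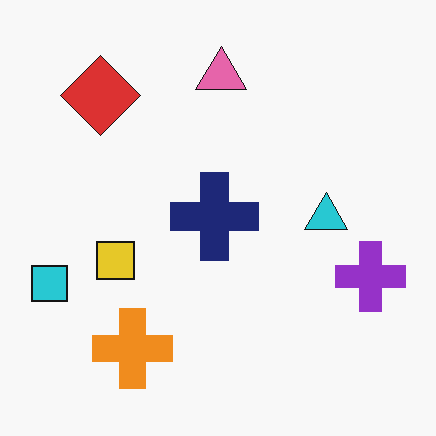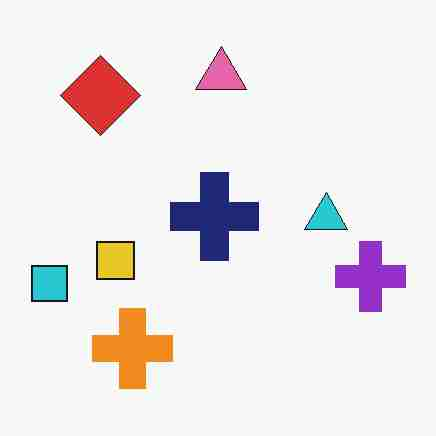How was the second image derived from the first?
The image was heavily JPEG-compressed with obvious blocking artifacts.

Blocky 8×8 compression artifacts appear around shape edges and the flat background shows ringing — characteristic JPEG degradation.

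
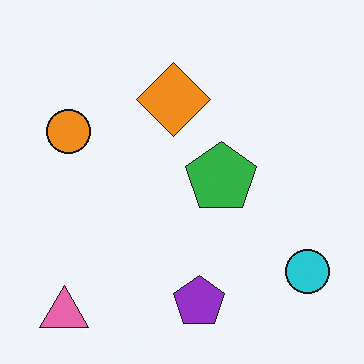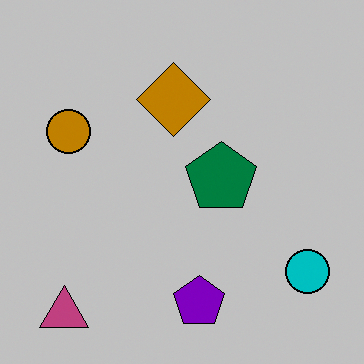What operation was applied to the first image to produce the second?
The second image is the first heavily posterized to just a handful of flat colors.

Each flat color has snapped to a coarser quantized level — most visibly, the near-white background has dropped to a flat grey.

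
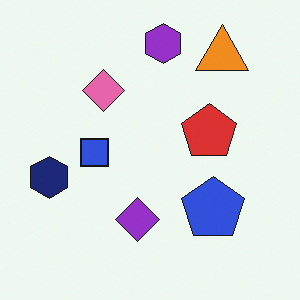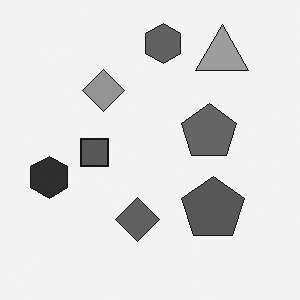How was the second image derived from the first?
Converted to grayscale.

All color is removed — every shape is now a shade of grey.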